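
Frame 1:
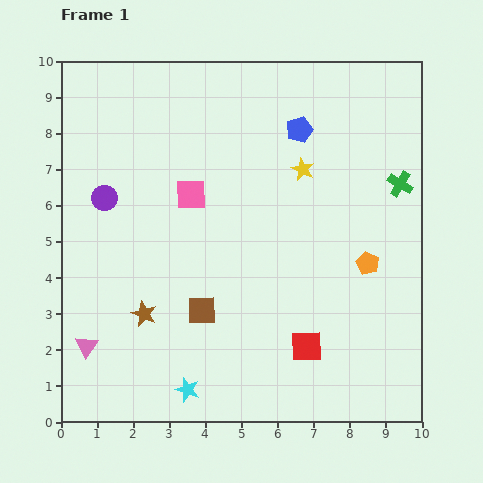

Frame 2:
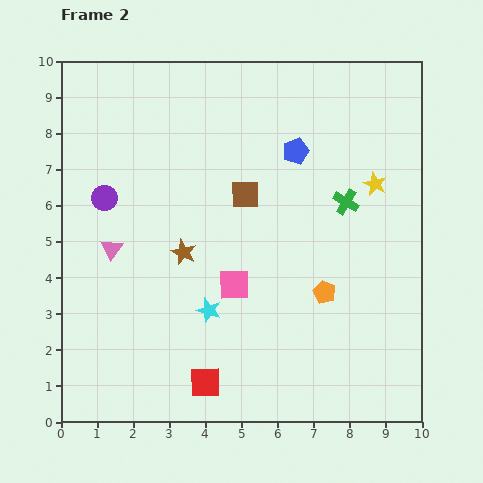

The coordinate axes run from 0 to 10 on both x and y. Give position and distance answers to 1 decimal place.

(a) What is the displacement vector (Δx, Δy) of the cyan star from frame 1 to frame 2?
(0.6, 2.2)

The cyan star was at (3.5, 0.9) in frame 1 and (4.1, 3.1) in frame 2.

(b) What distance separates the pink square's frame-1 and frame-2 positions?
2.8

The pink square moved from (3.6, 6.3) to (4.8, 3.8), a distance of √(1.2² + 2.5²) ≈ 2.8.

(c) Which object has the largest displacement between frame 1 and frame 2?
the brown square

(moved 3.4; next 3.0)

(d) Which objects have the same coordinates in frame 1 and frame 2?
the purple circle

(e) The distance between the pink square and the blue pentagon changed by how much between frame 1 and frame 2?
+0.6

Distance in frame 1: 3.5. Distance in frame 2: 4.1.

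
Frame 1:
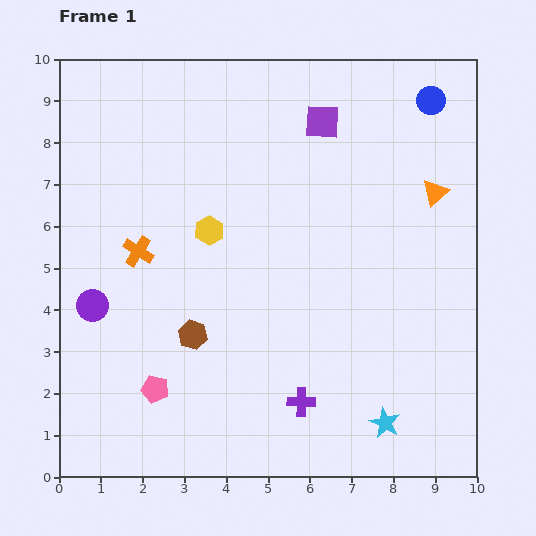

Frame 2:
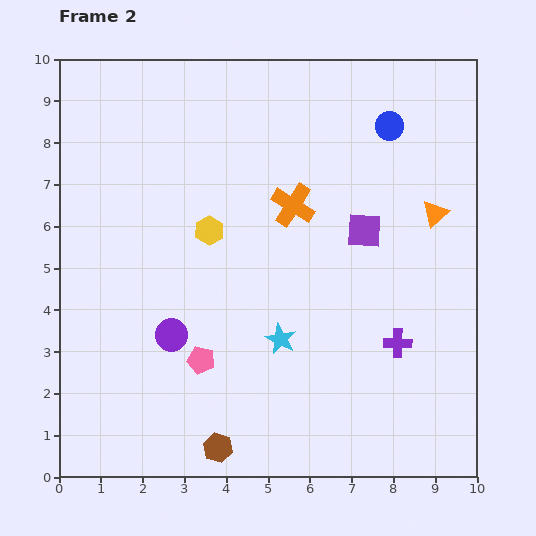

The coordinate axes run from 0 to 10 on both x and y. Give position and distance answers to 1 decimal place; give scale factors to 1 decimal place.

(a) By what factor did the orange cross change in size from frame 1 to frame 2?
1.4×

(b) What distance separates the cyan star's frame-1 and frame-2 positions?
3.2

The cyan star moved from (7.8, 1.3) to (5.3, 3.3), a distance of √(2.5² + 2.0²) ≈ 3.2.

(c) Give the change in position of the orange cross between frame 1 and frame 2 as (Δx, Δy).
(3.7, 1.1)

The orange cross was at (1.9, 5.4) in frame 1 and (5.6, 6.5) in frame 2.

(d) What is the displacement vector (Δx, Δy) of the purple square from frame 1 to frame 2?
(1.0, -2.6)

The purple square was at (6.3, 8.5) in frame 1 and (7.3, 5.9) in frame 2.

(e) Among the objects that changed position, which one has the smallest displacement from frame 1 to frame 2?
the orange triangle

(moved 0.5)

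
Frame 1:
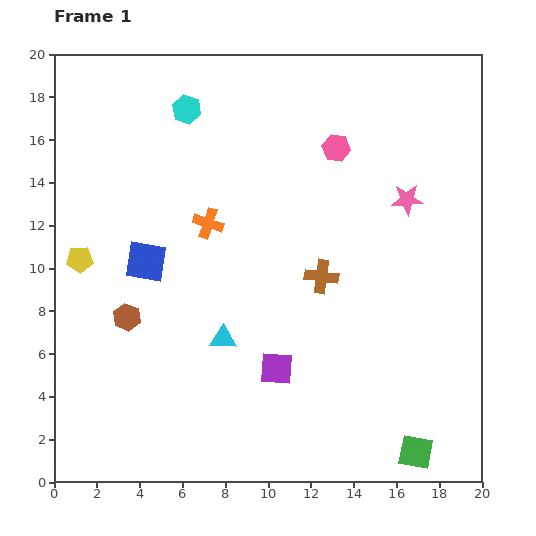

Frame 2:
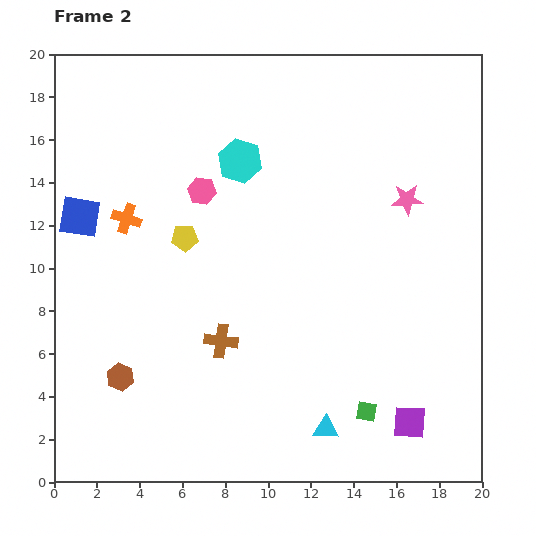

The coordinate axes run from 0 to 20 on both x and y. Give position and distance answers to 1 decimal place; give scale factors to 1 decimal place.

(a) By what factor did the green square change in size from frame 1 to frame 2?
0.6×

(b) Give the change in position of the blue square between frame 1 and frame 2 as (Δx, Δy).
(-3.1, 2.1)

The blue square was at (4.3, 10.3) in frame 1 and (1.2, 12.4) in frame 2.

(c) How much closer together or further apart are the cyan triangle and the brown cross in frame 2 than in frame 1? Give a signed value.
+1.0

Distance in frame 1: 5.4. Distance in frame 2: 6.4.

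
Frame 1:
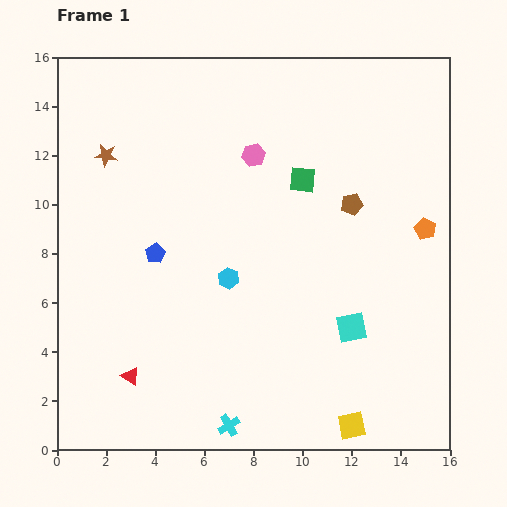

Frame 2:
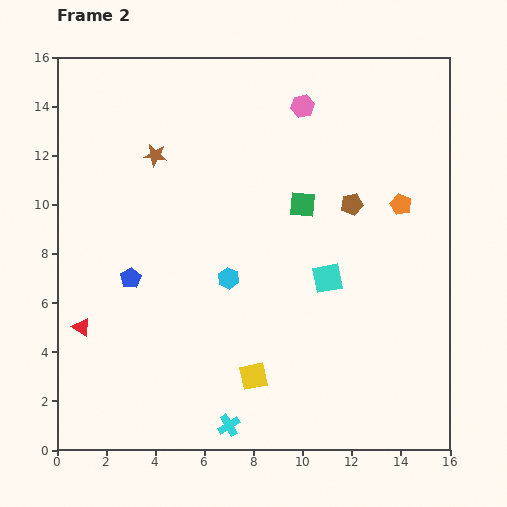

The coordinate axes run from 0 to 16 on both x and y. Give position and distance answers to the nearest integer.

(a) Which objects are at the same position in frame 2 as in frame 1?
the cyan cross, the brown pentagon, the cyan hexagon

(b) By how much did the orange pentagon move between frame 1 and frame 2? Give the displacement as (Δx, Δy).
(-1, 1)

The orange pentagon was at (15, 9) in frame 1 and (14, 10) in frame 2.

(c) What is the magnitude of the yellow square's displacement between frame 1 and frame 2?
4

The yellow square moved from (12, 1) to (8, 3), a distance of √(4² + 2²) ≈ 4.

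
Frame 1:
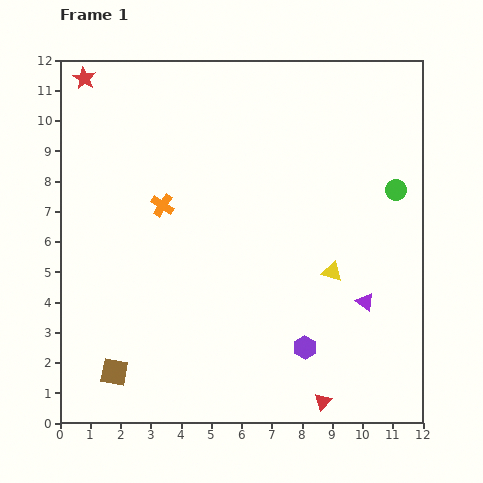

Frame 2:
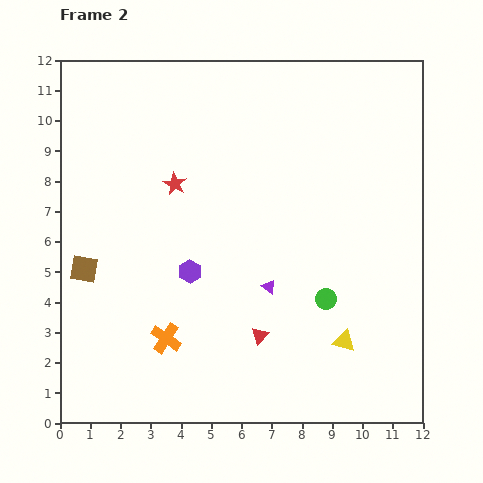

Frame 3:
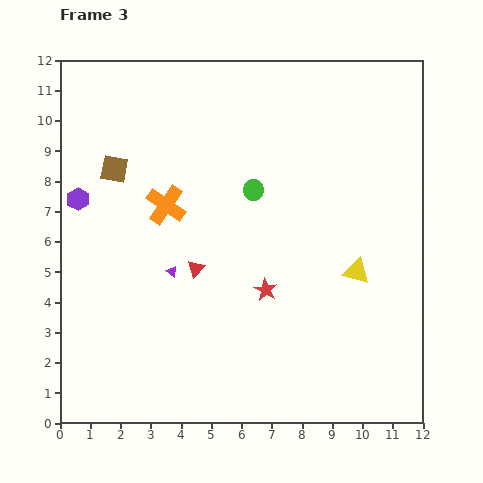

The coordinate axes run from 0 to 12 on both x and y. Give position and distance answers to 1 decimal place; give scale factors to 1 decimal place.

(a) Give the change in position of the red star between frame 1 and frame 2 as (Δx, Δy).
(3.0, -3.5)

The red star was at (0.8, 11.4) in frame 1 and (3.8, 7.9) in frame 2.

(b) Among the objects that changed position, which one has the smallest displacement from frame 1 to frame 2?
the yellow triangle

(moved 2.3)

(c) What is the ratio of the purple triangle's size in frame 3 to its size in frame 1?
0.6×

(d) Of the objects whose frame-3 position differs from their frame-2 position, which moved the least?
the yellow triangle

(moved 2.3)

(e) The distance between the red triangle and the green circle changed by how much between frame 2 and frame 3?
+0.7

Distance in frame 2: 2.5. Distance in frame 3: 3.2.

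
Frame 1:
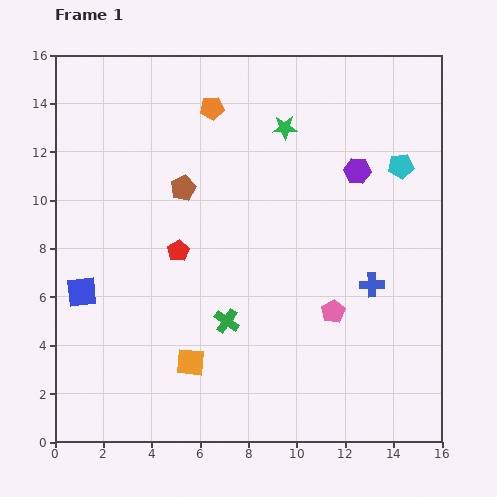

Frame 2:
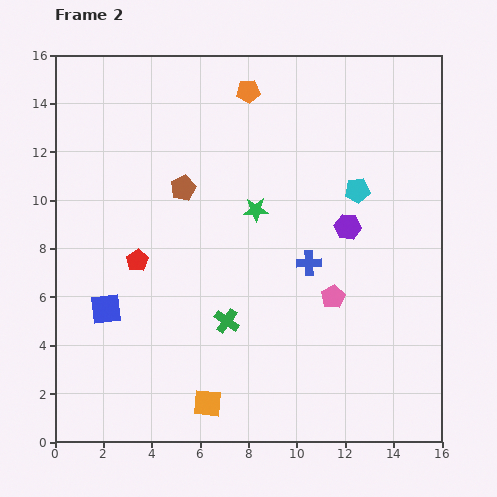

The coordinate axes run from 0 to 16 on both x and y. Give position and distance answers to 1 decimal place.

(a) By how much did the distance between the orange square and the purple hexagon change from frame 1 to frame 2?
-1.2

Distance in frame 1: 10.5. Distance in frame 2: 9.3.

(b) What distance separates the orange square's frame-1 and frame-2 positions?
1.8

The orange square moved from (5.6, 3.3) to (6.3, 1.6), a distance of √(0.7² + 1.7²) ≈ 1.8.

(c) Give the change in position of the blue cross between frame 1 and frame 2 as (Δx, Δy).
(-2.6, 0.9)

The blue cross was at (13.1, 6.5) in frame 1 and (10.5, 7.4) in frame 2.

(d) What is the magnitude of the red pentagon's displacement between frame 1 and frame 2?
1.7

The red pentagon moved from (5.1, 7.9) to (3.4, 7.5), a distance of √(1.7² + 0.4²) ≈ 1.7.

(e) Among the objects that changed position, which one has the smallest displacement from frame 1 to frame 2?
the pink pentagon

(moved 0.6)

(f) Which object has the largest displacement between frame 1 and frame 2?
the green star

(moved 3.6; next 2.8)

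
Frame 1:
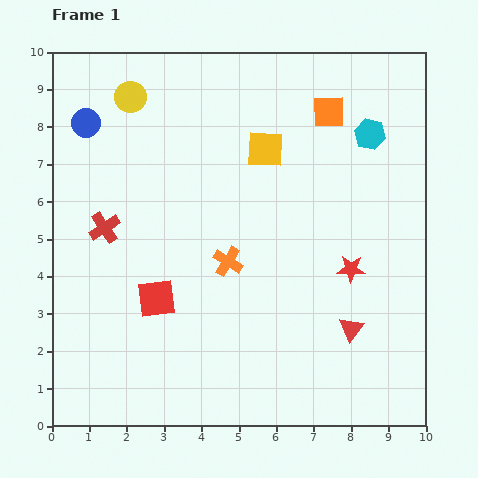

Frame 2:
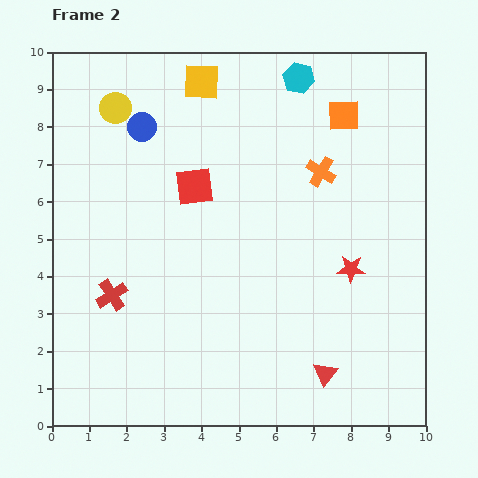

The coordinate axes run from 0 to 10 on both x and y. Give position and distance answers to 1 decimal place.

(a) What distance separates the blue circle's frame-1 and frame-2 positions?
1.5

The blue circle moved from (0.9, 8.1) to (2.4, 8.0), a distance of √(1.5² + 0.1²) ≈ 1.5.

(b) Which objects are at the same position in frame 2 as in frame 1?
the red star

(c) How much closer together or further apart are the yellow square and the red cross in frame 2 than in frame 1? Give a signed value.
+1.4

Distance in frame 1: 4.8. Distance in frame 2: 6.2.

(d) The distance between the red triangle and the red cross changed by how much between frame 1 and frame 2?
-1.0

Distance in frame 1: 7.1. Distance in frame 2: 6.1.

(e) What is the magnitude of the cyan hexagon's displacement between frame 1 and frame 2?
2.4

The cyan hexagon moved from (8.5, 7.8) to (6.6, 9.3), a distance of √(1.9² + 1.5²) ≈ 2.4.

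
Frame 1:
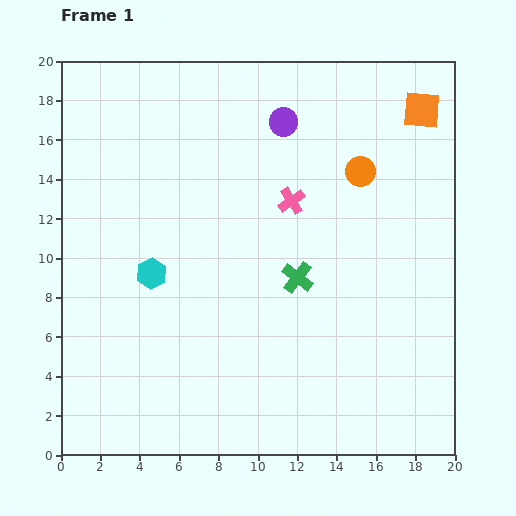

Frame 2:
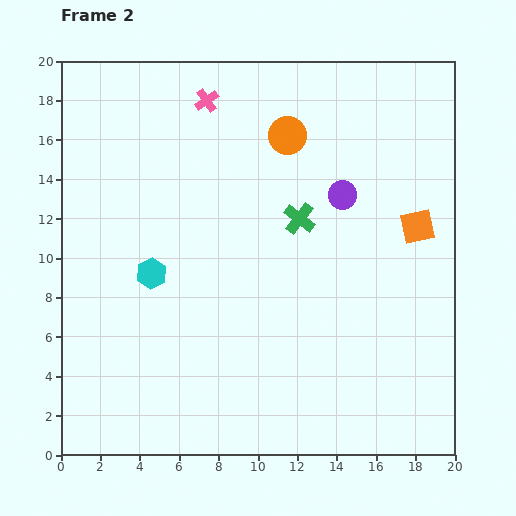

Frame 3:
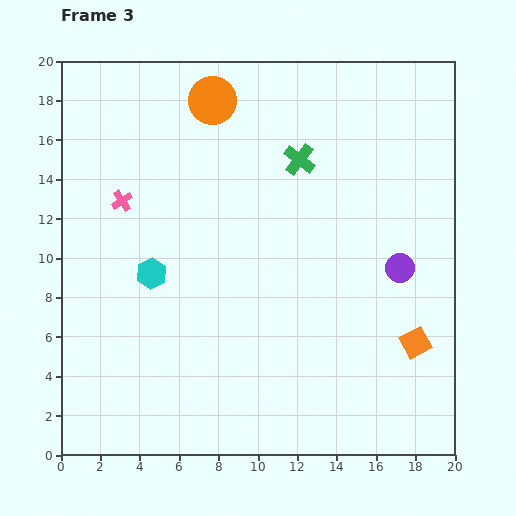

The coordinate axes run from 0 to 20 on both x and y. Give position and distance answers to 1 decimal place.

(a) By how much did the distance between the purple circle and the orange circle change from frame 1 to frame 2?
-0.5

Distance in frame 1: 4.6. Distance in frame 2: 4.1.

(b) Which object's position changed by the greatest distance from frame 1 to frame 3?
the orange square

(moved 11.8; next 9.5)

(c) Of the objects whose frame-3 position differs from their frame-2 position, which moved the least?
the green cross

(moved 3.0)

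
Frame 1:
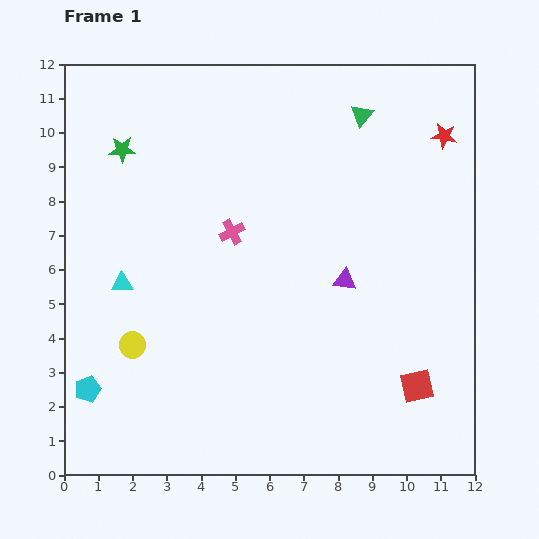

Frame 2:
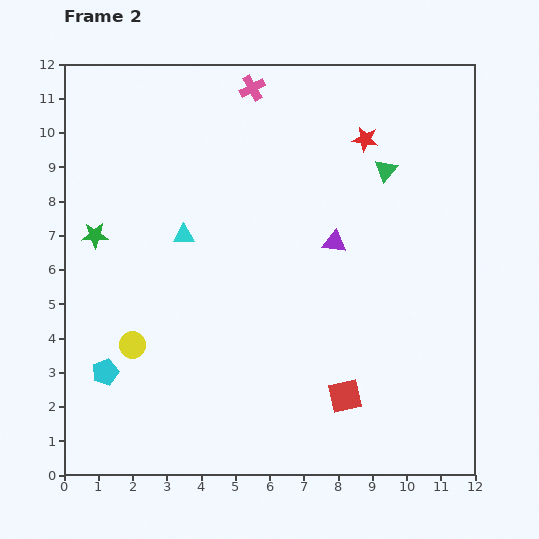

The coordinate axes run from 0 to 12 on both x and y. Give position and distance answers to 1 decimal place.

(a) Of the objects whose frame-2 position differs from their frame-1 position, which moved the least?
the cyan pentagon

(moved 0.7)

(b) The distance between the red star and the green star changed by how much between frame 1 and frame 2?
-1.0

Distance in frame 1: 9.4. Distance in frame 2: 8.4.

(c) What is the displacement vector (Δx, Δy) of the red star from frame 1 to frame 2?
(-2.3, -0.1)

The red star was at (11.1, 9.9) in frame 1 and (8.8, 9.8) in frame 2.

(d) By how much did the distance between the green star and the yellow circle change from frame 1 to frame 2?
-2.3

Distance in frame 1: 5.7. Distance in frame 2: 3.4.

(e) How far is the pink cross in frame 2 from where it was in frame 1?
4.2

The pink cross moved from (4.9, 7.1) to (5.5, 11.3), a distance of √(0.6² + 4.2²) ≈ 4.2.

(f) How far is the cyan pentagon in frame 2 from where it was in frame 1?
0.7

The cyan pentagon moved from (0.7, 2.5) to (1.2, 3.0), a distance of √(0.5² + 0.5²) ≈ 0.7.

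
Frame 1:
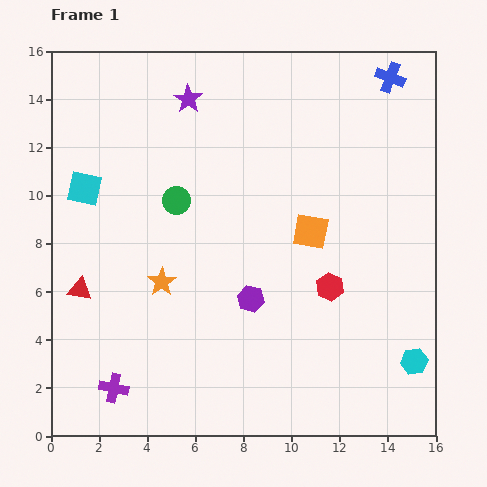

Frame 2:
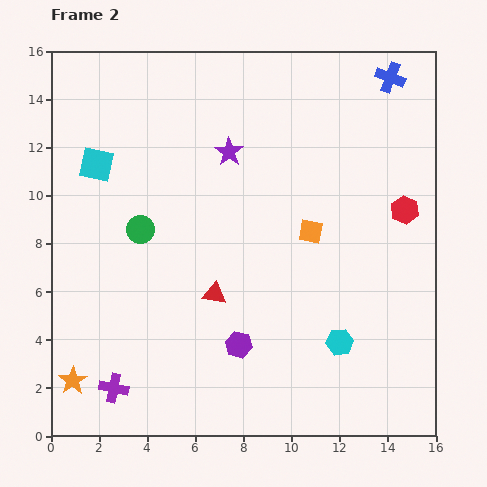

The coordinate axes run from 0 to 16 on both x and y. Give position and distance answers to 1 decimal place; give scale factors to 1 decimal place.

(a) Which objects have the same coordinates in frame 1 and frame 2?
the purple cross, the blue cross, the orange square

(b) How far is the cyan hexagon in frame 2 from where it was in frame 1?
3.2

The cyan hexagon moved from (15.1, 3.1) to (12.0, 3.9), a distance of √(3.1² + 0.8²) ≈ 3.2.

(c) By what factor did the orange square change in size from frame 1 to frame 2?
0.7×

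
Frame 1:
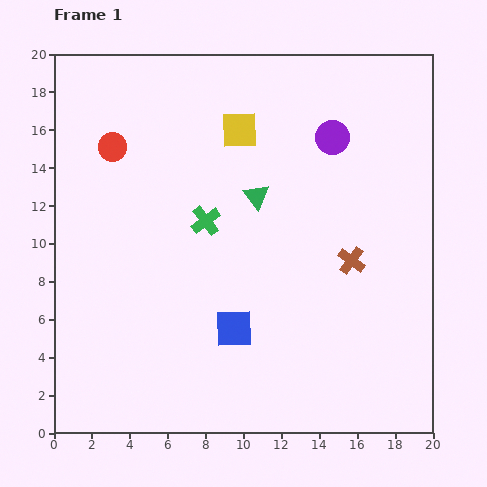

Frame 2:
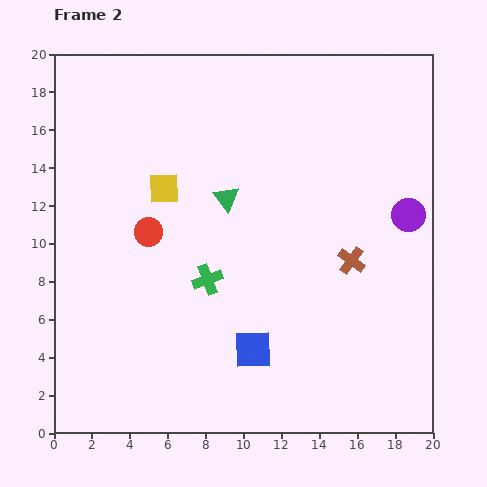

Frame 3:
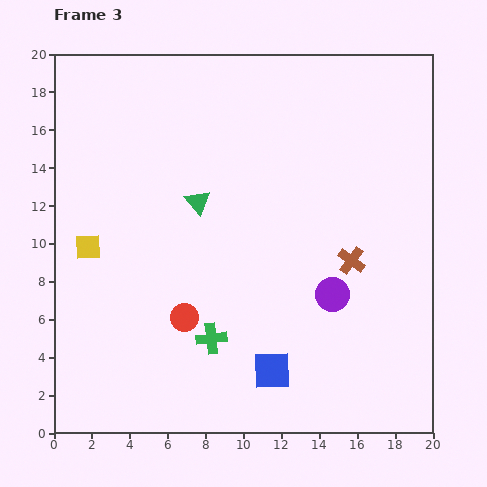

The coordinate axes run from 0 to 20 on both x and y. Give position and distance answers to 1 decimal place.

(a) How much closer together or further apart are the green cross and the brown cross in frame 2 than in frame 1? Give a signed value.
-0.3

Distance in frame 1: 8.0. Distance in frame 2: 7.7.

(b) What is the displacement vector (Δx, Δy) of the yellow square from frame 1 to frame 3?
(-8.0, -6.2)

The yellow square was at (9.8, 16.0) in frame 1 and (1.8, 9.8) in frame 3.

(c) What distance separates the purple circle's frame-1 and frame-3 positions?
8.3

The purple circle moved from (14.7, 15.6) to (14.7, 7.3), a distance of √(0.0² + 8.3²) ≈ 8.3.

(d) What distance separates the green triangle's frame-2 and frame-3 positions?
1.5

The green triangle moved from (9.1, 12.4) to (7.6, 12.2), a distance of √(1.5² + 0.2²) ≈ 1.5.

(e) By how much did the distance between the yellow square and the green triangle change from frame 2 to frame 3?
+3.0

Distance in frame 2: 3.3. Distance in frame 3: 6.3.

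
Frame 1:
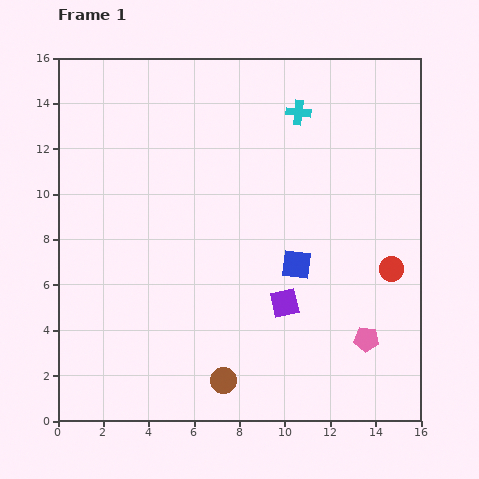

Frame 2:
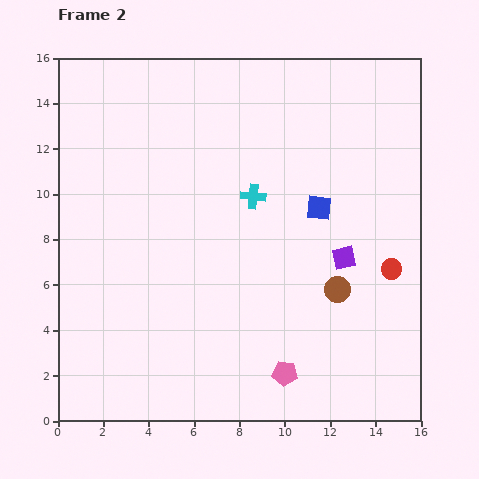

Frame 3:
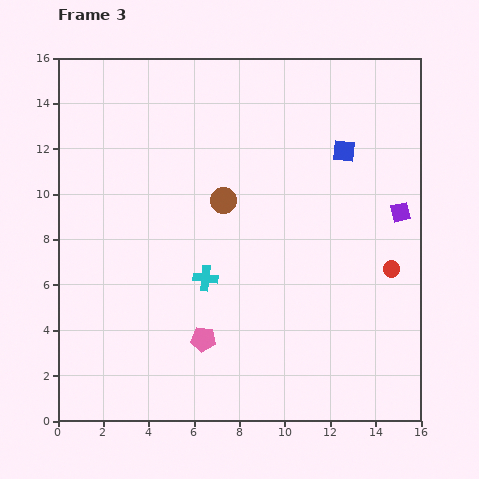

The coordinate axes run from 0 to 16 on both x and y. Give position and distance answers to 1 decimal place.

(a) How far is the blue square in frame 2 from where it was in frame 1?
2.7

The blue square moved from (10.5, 6.9) to (11.5, 9.4), a distance of √(1.0² + 2.5²) ≈ 2.7.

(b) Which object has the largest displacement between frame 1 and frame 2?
the brown circle

(moved 6.4; next 4.2)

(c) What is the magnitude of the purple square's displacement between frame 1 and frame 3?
6.5

The purple square moved from (10.0, 5.2) to (15.1, 9.2), a distance of √(5.1² + 4.0²) ≈ 6.5.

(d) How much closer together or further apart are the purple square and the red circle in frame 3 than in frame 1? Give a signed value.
-2.4

Distance in frame 1: 4.9. Distance in frame 3: 2.5.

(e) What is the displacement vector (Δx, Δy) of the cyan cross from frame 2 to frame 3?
(-2.1, -3.6)

The cyan cross was at (8.6, 9.9) in frame 2 and (6.5, 6.3) in frame 3.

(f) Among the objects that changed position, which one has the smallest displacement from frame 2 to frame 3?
the blue square

(moved 2.7)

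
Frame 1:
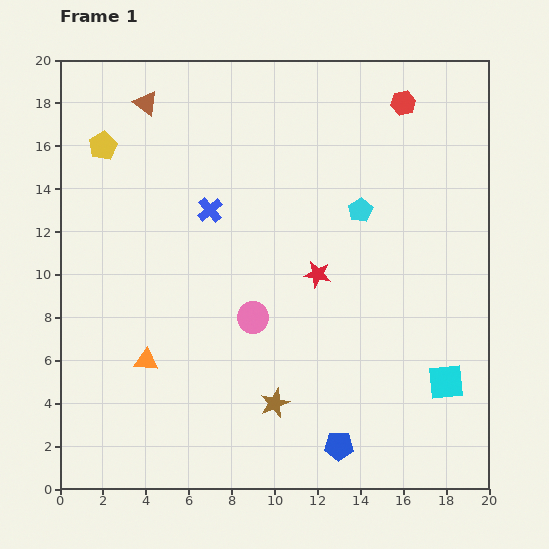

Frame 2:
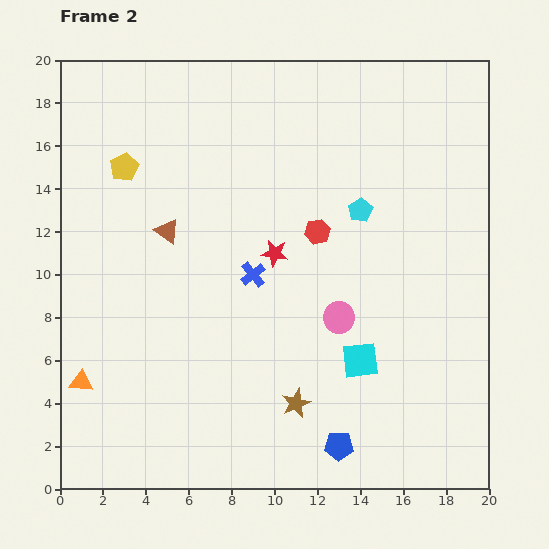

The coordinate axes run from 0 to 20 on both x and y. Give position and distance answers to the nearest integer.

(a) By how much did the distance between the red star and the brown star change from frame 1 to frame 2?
+1

Distance in frame 1: 6. Distance in frame 2: 7.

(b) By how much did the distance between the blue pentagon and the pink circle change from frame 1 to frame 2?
-1

Distance in frame 1: 7. Distance in frame 2: 6.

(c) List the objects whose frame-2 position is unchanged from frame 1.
the blue pentagon, the cyan pentagon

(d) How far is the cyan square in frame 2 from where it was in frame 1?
4

The cyan square moved from (18, 5) to (14, 6), a distance of √(4² + 1²) ≈ 4.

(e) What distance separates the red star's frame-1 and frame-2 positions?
2

The red star moved from (12, 10) to (10, 11), a distance of √(2² + 1²) ≈ 2.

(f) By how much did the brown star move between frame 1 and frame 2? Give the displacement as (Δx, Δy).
(1, 0)

The brown star was at (10, 4) in frame 1 and (11, 4) in frame 2.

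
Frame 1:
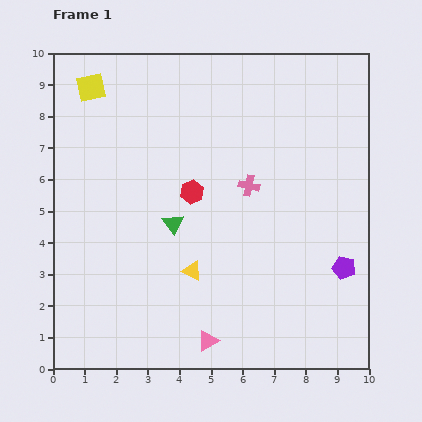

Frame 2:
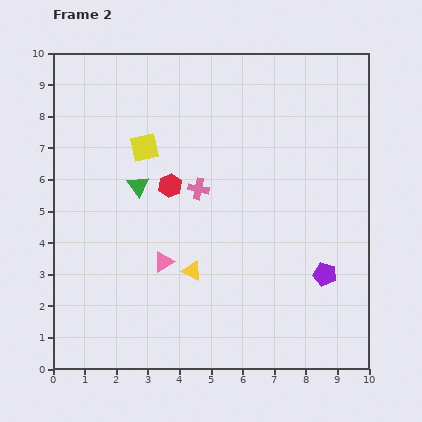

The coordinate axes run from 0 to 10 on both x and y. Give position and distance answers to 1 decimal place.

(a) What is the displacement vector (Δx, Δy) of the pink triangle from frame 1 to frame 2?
(-1.4, 2.5)

The pink triangle was at (4.9, 0.9) in frame 1 and (3.5, 3.4) in frame 2.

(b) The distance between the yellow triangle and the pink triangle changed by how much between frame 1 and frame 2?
-1.4

Distance in frame 1: 2.3. Distance in frame 2: 0.9.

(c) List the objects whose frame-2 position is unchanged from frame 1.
the yellow triangle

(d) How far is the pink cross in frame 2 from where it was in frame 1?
1.6

The pink cross moved from (6.2, 5.8) to (4.6, 5.7), a distance of √(1.6² + 0.1²) ≈ 1.6.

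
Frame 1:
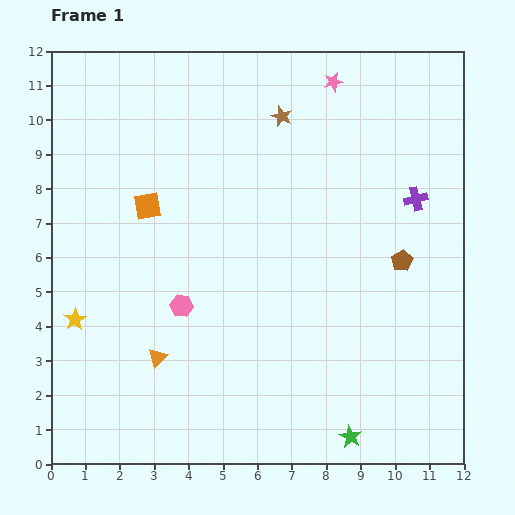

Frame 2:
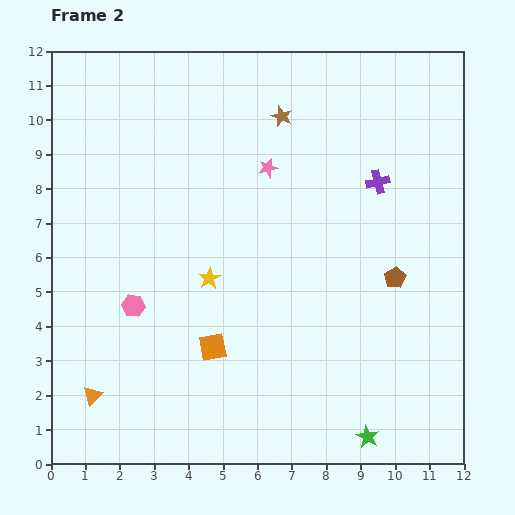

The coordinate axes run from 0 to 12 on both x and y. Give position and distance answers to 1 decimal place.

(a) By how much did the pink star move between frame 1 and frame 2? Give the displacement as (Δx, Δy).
(-1.9, -2.5)

The pink star was at (8.2, 11.1) in frame 1 and (6.3, 8.6) in frame 2.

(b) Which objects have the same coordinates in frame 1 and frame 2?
the brown star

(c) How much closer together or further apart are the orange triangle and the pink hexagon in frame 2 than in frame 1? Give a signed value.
+1.2

Distance in frame 1: 1.7. Distance in frame 2: 2.9.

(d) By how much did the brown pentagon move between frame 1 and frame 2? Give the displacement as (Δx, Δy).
(-0.2, -0.5)

The brown pentagon was at (10.2, 5.9) in frame 1 and (10.0, 5.4) in frame 2.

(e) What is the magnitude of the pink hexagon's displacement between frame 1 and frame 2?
1.4

The pink hexagon moved from (3.8, 4.6) to (2.4, 4.6), a distance of √(1.4² + 0.0²) ≈ 1.4.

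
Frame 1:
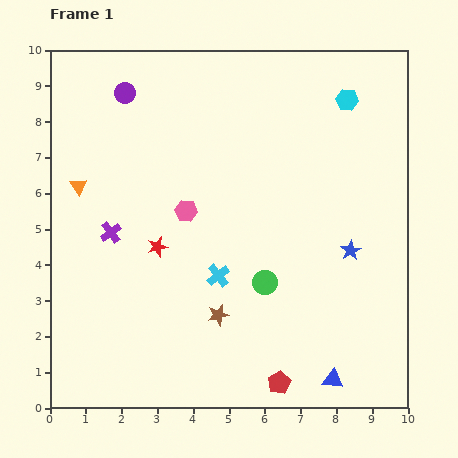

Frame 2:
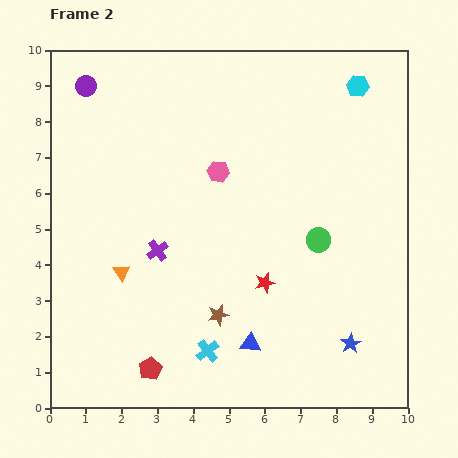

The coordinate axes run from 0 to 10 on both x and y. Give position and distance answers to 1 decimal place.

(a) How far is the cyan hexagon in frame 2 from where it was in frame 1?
0.5

The cyan hexagon moved from (8.3, 8.6) to (8.6, 9.0), a distance of √(0.3² + 0.4²) ≈ 0.5.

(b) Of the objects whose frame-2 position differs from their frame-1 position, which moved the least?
the cyan hexagon

(moved 0.5)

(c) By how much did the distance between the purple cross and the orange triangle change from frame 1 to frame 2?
-0.4

Distance in frame 1: 1.6. Distance in frame 2: 1.2.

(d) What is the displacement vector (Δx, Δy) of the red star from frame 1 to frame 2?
(3.0, -1.0)

The red star was at (3.0, 4.5) in frame 1 and (6.0, 3.5) in frame 2.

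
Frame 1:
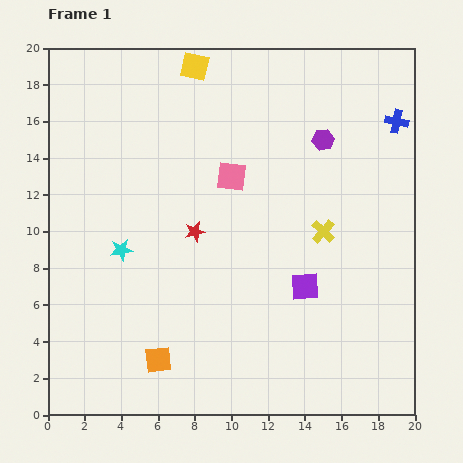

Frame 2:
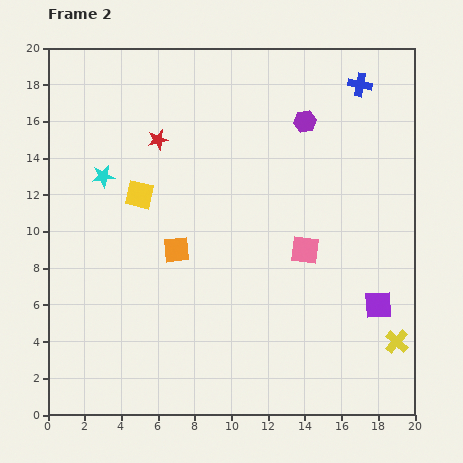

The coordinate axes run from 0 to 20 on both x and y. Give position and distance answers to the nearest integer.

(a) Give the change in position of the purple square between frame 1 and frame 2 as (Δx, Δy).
(4, -1)

The purple square was at (14, 7) in frame 1 and (18, 6) in frame 2.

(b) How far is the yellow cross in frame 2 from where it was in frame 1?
7

The yellow cross moved from (15, 10) to (19, 4), a distance of √(4² + 6²) ≈ 7.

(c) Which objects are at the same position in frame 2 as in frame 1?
none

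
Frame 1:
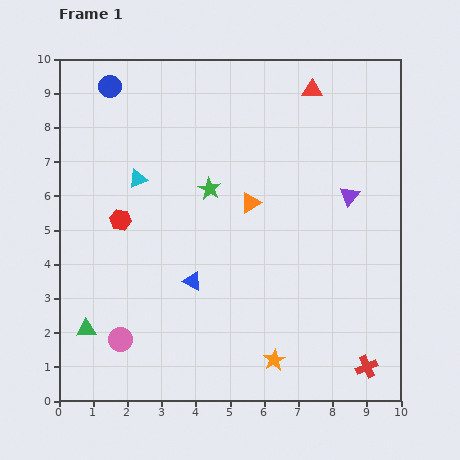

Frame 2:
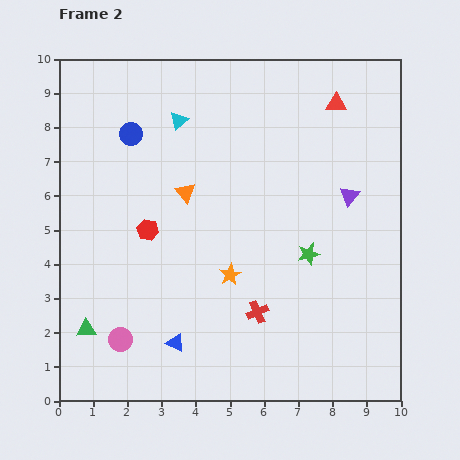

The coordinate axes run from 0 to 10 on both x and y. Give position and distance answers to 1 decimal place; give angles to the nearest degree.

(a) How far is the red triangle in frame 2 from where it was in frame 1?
0.8

The red triangle moved from (7.4, 9.1) to (8.1, 8.7), a distance of √(0.7² + 0.4²) ≈ 0.8.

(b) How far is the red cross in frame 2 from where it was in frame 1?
3.6

The red cross moved from (9.0, 1.0) to (5.8, 2.6), a distance of √(3.2² + 1.6²) ≈ 3.6.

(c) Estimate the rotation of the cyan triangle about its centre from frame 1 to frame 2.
18° counter-clockwise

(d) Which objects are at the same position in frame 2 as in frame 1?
the green triangle, the pink circle, the purple triangle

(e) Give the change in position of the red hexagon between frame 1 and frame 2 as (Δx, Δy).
(0.8, -0.3)

The red hexagon was at (1.8, 5.3) in frame 1 and (2.6, 5.0) in frame 2.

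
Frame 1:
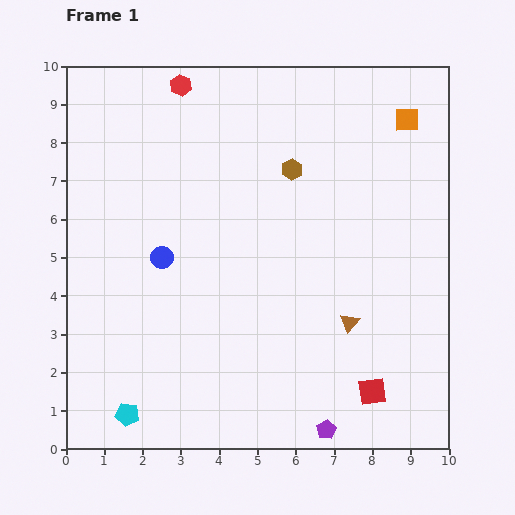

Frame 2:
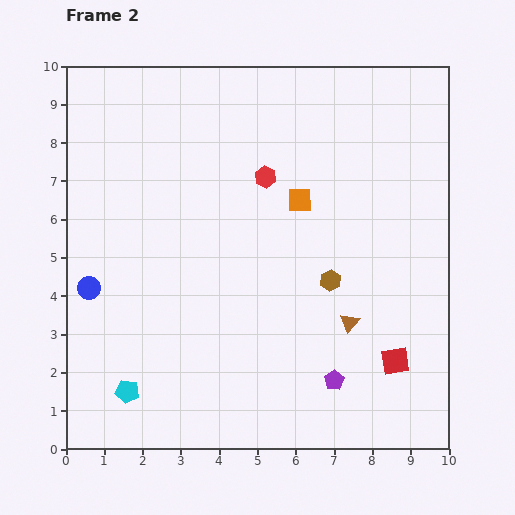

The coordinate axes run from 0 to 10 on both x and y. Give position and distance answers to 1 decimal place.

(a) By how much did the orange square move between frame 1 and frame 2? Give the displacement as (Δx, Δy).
(-2.8, -2.1)

The orange square was at (8.9, 8.6) in frame 1 and (6.1, 6.5) in frame 2.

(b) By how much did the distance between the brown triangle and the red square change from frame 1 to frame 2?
-0.3

Distance in frame 1: 1.9. Distance in frame 2: 1.6.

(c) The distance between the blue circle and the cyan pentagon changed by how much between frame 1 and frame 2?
-1.3

Distance in frame 1: 4.2. Distance in frame 2: 2.9.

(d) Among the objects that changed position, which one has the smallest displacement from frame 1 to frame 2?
the cyan pentagon

(moved 0.6)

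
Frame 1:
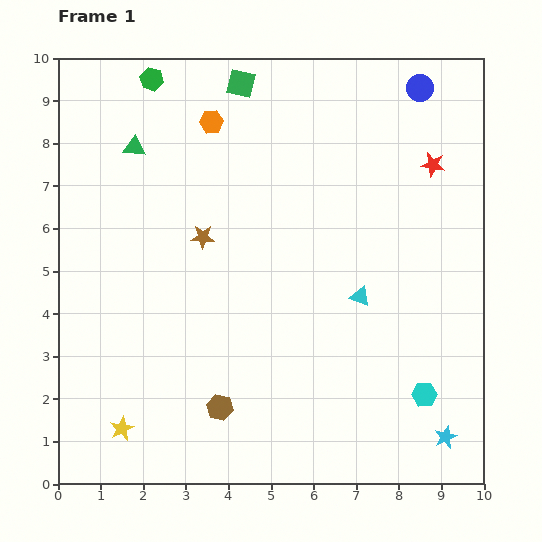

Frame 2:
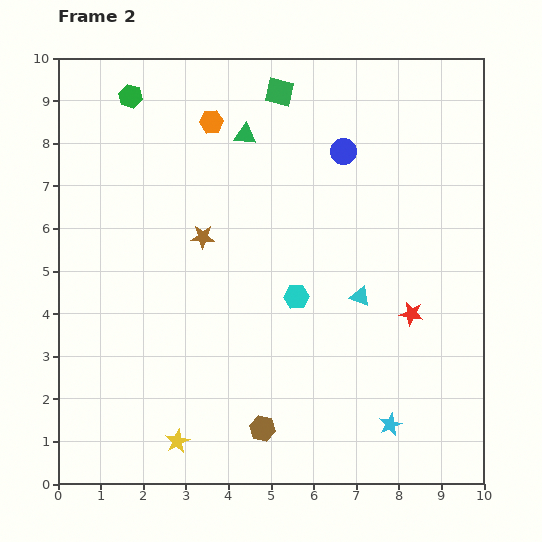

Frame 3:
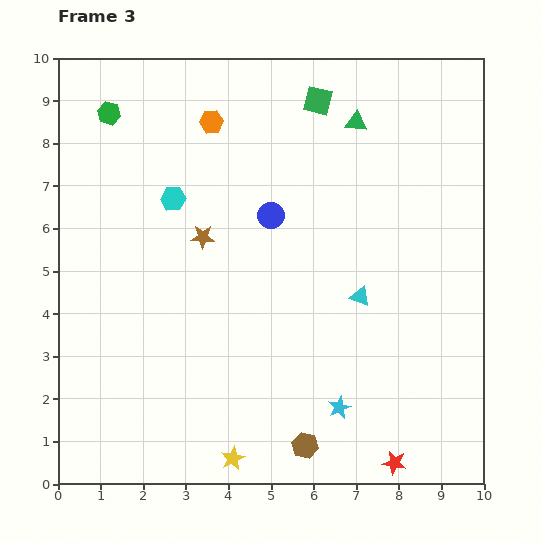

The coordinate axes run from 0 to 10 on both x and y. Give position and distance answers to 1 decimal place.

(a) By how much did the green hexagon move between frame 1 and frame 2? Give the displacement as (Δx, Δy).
(-0.5, -0.4)

The green hexagon was at (2.2, 9.5) in frame 1 and (1.7, 9.1) in frame 2.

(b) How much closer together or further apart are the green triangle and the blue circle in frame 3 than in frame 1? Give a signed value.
-3.8

Distance in frame 1: 6.8. Distance in frame 3: 3.0.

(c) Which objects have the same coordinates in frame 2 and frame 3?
the brown star, the cyan triangle, the orange hexagon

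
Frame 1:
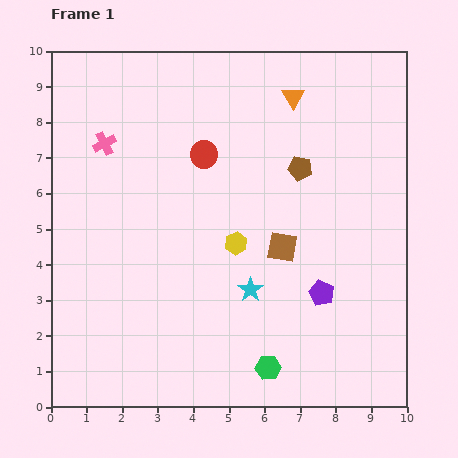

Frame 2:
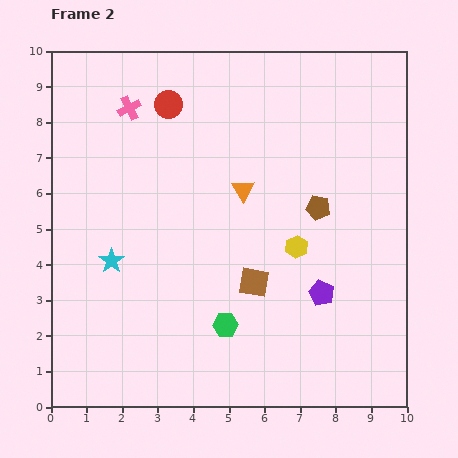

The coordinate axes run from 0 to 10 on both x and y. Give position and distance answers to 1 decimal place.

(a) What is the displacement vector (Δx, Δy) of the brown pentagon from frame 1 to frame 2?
(0.5, -1.1)

The brown pentagon was at (7.0, 6.7) in frame 1 and (7.5, 5.6) in frame 2.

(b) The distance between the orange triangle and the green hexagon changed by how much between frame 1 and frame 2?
-3.8

Distance in frame 1: 7.6. Distance in frame 2: 3.8.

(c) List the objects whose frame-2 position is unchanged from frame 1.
the purple pentagon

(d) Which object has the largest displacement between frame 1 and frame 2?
the cyan star

(moved 4.0; next 3.0)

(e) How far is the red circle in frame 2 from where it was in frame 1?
1.7

The red circle moved from (4.3, 7.1) to (3.3, 8.5), a distance of √(1.0² + 1.4²) ≈ 1.7.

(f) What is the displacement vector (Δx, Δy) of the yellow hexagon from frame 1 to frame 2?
(1.7, -0.1)

The yellow hexagon was at (5.2, 4.6) in frame 1 and (6.9, 4.5) in frame 2.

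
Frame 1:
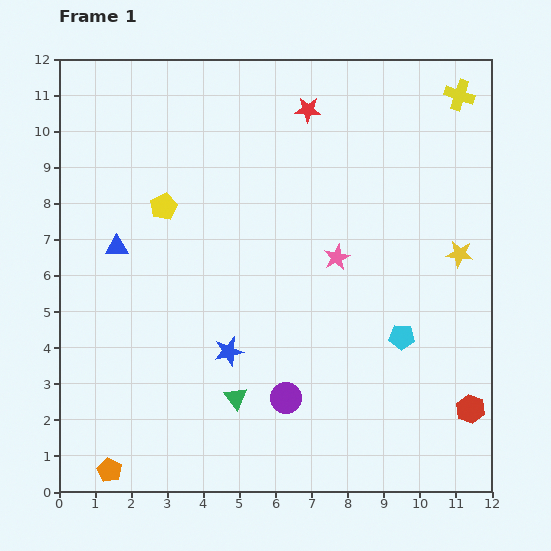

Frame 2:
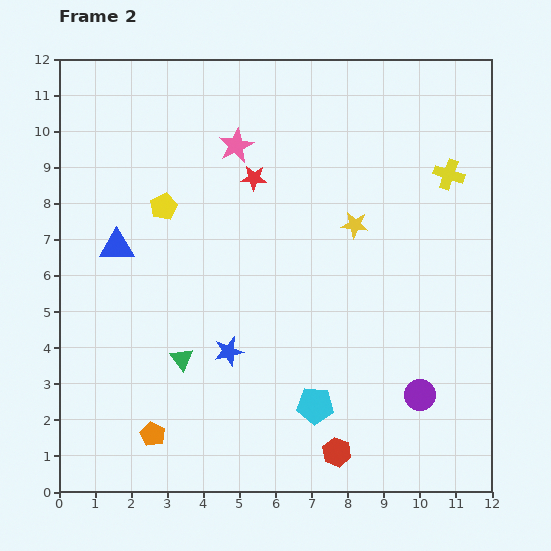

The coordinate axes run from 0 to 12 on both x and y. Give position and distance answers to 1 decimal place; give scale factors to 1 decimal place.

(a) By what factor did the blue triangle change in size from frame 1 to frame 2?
1.5×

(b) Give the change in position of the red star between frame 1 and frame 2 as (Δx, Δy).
(-1.5, -1.9)

The red star was at (6.9, 10.6) in frame 1 and (5.4, 8.7) in frame 2.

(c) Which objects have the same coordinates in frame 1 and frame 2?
the blue star, the yellow pentagon, the blue triangle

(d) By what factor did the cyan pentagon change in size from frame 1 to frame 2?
1.5×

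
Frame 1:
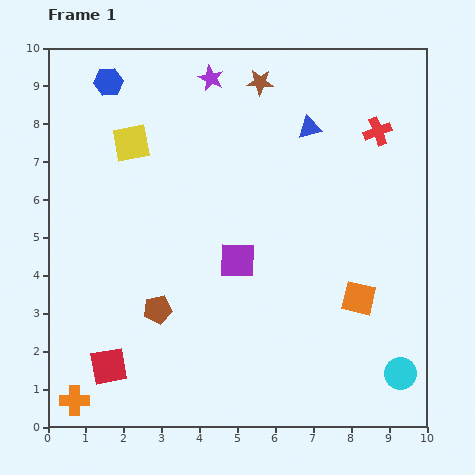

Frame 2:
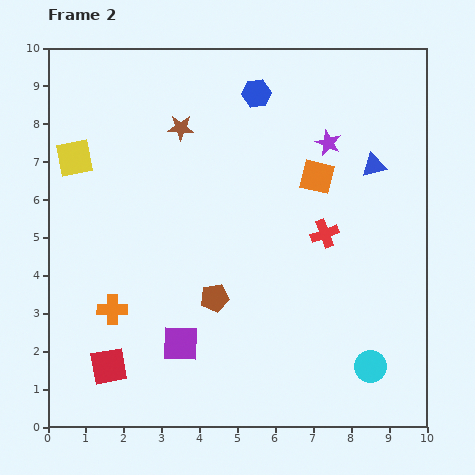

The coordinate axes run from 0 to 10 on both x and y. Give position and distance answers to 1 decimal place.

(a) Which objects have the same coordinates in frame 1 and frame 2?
the red square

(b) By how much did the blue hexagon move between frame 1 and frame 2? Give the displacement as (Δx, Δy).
(3.9, -0.3)

The blue hexagon was at (1.6, 9.1) in frame 1 and (5.5, 8.8) in frame 2.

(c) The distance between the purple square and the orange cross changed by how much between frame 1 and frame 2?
-3.7

Distance in frame 1: 5.7. Distance in frame 2: 2.0.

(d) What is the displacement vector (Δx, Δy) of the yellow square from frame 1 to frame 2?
(-1.5, -0.4)

The yellow square was at (2.2, 7.5) in frame 1 and (0.7, 7.1) in frame 2.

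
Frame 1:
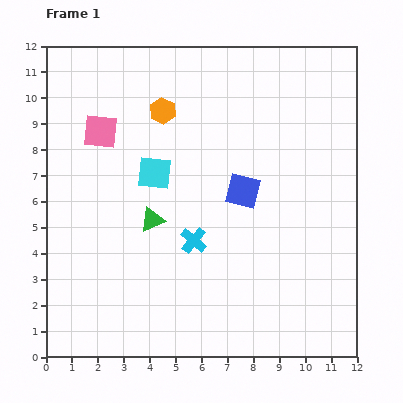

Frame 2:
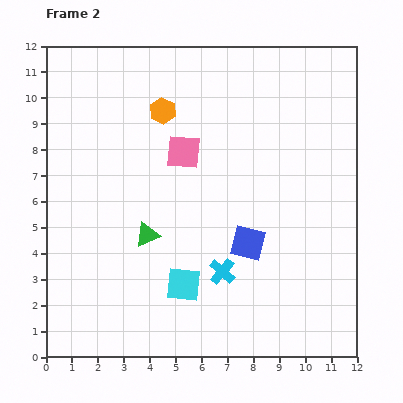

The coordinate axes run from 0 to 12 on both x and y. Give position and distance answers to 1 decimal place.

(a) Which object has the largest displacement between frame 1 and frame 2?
the cyan square

(moved 4.4; next 3.3)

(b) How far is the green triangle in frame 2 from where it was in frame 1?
0.6

The green triangle moved from (4.1, 5.3) to (3.9, 4.7), a distance of √(0.2² + 0.6²) ≈ 0.6.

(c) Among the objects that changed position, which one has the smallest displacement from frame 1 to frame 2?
the green triangle

(moved 0.6)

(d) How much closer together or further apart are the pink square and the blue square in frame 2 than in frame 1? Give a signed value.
-1.7

Distance in frame 1: 6.0. Distance in frame 2: 4.3.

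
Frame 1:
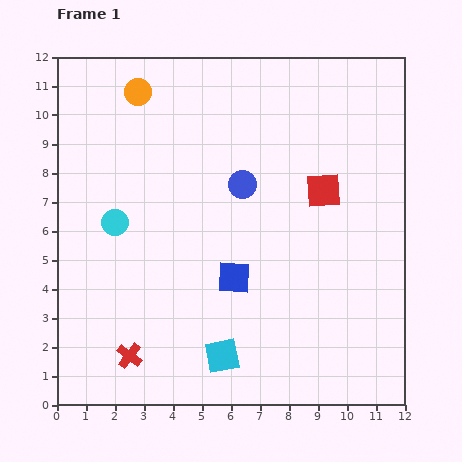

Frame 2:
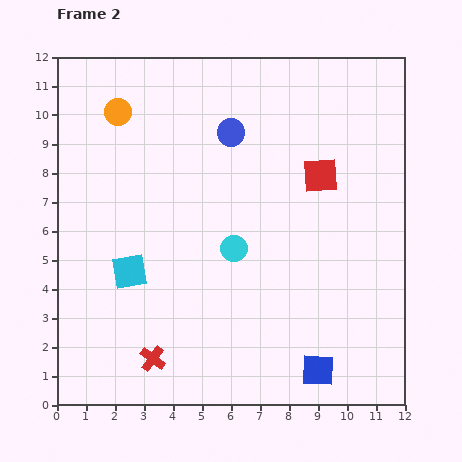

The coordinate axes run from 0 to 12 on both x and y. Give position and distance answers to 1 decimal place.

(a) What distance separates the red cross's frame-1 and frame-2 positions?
0.8

The red cross moved from (2.5, 1.7) to (3.3, 1.6), a distance of √(0.8² + 0.1²) ≈ 0.8.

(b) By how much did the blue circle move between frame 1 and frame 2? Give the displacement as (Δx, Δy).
(-0.4, 1.8)

The blue circle was at (6.4, 7.6) in frame 1 and (6.0, 9.4) in frame 2.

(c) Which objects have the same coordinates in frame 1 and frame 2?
none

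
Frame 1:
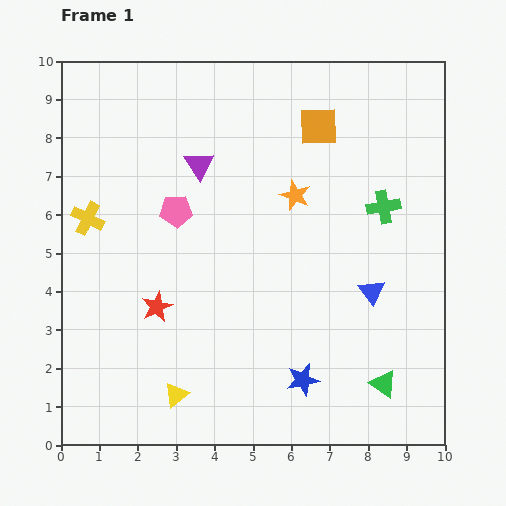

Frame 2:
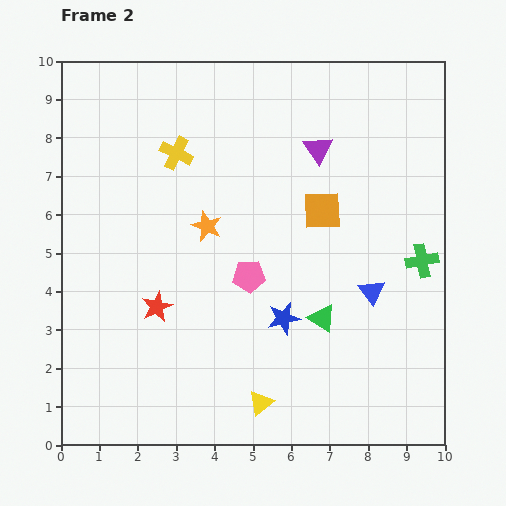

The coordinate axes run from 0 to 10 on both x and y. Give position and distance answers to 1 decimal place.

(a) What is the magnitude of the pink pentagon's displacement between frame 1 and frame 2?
2.5

The pink pentagon moved from (3.0, 6.1) to (4.9, 4.4), a distance of √(1.9² + 1.7²) ≈ 2.5.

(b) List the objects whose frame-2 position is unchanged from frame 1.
the red star, the blue triangle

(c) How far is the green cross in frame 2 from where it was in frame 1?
1.7

The green cross moved from (8.4, 6.2) to (9.4, 4.8), a distance of √(1.0² + 1.4²) ≈ 1.7.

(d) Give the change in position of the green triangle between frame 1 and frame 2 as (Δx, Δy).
(-1.6, 1.7)

The green triangle was at (8.4, 1.6) in frame 1 and (6.8, 3.3) in frame 2.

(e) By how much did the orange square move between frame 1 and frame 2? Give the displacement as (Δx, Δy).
(0.1, -2.2)

The orange square was at (6.7, 8.3) in frame 1 and (6.8, 6.1) in frame 2.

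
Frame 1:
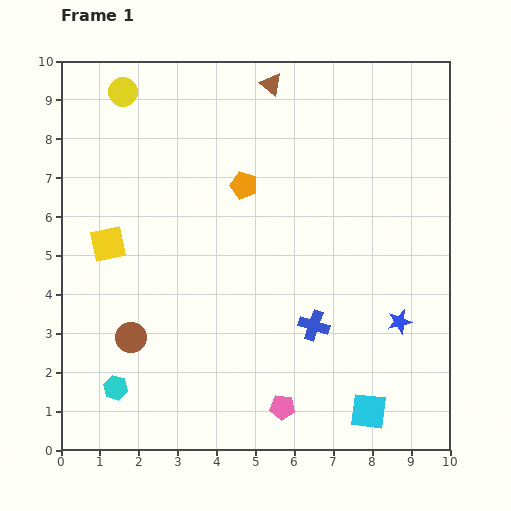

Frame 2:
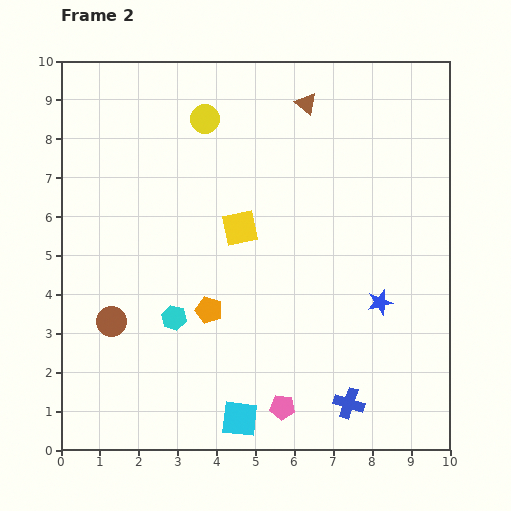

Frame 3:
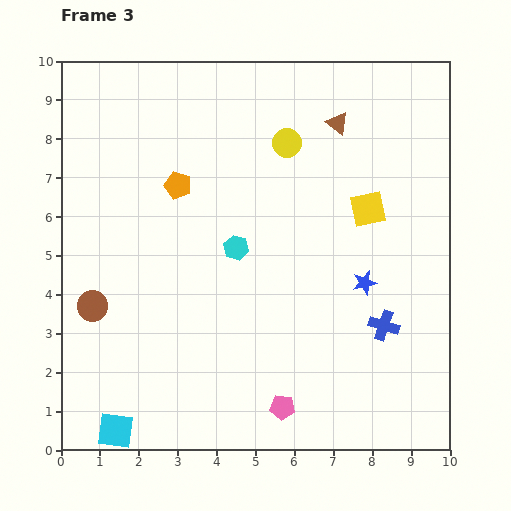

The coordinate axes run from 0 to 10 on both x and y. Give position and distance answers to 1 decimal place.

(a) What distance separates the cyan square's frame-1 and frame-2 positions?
3.3

The cyan square moved from (7.9, 1.0) to (4.6, 0.8), a distance of √(3.3² + 0.2²) ≈ 3.3.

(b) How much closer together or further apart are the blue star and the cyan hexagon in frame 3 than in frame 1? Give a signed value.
-4.1

Distance in frame 1: 7.5. Distance in frame 3: 3.4.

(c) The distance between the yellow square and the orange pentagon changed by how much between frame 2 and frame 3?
+2.7

Distance in frame 2: 2.2. Distance in frame 3: 4.9.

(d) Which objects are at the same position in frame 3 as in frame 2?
the pink pentagon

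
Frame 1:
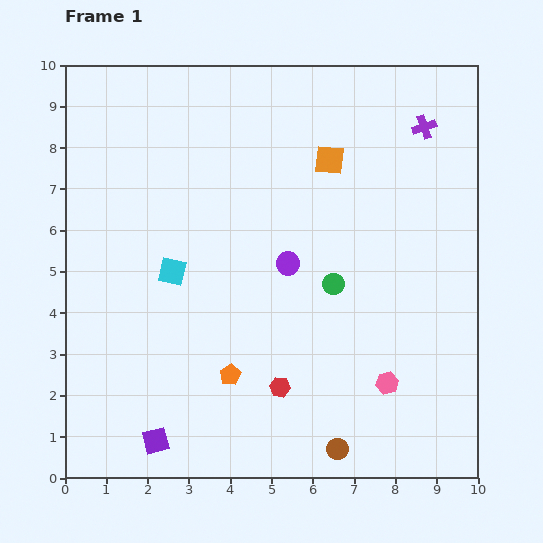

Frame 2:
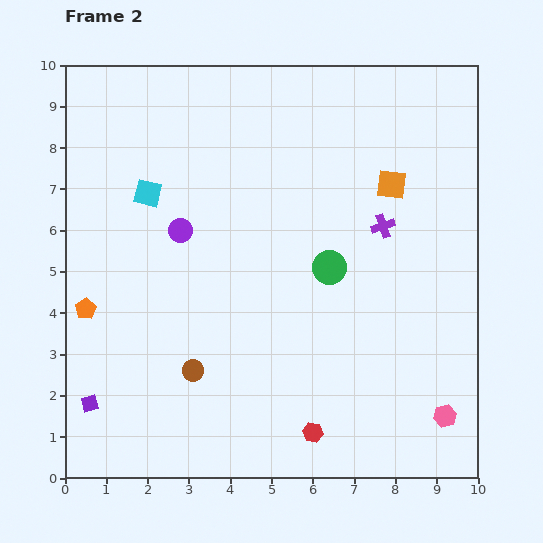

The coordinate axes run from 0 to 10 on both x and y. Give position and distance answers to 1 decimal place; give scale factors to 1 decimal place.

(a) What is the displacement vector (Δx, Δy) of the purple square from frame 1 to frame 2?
(-1.6, 0.9)

The purple square was at (2.2, 0.9) in frame 1 and (0.6, 1.8) in frame 2.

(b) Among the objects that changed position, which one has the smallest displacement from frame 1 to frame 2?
the green circle

(moved 0.4)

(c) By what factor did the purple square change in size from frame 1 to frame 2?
0.6×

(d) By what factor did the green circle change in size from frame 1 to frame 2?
1.6×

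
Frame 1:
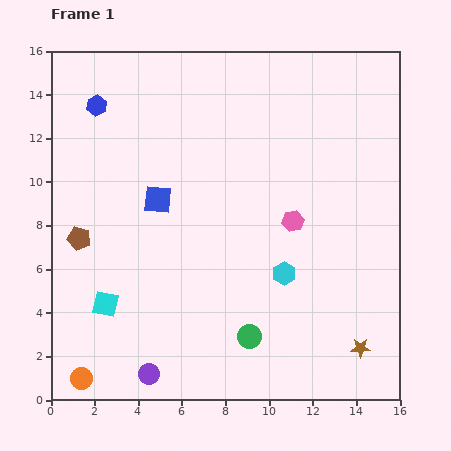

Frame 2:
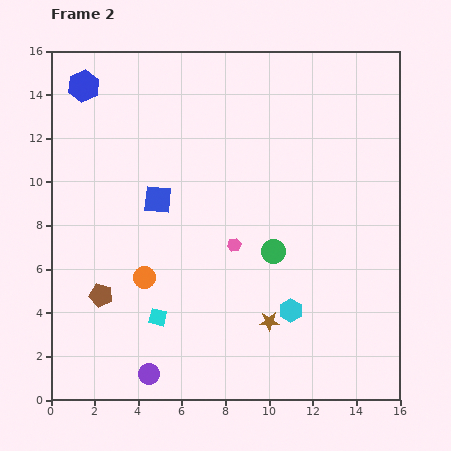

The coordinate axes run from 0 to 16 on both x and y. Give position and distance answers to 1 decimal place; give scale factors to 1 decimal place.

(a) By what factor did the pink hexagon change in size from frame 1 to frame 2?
0.6×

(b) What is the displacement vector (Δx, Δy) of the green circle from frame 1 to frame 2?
(1.1, 3.9)

The green circle was at (9.1, 2.9) in frame 1 and (10.2, 6.8) in frame 2.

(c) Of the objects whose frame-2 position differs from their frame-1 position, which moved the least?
the blue hexagon

(moved 1.1)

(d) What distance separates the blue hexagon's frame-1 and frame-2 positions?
1.1

The blue hexagon moved from (2.1, 13.5) to (1.5, 14.4), a distance of √(0.6² + 0.9²) ≈ 1.1.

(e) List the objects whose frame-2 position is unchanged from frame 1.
the purple circle, the blue square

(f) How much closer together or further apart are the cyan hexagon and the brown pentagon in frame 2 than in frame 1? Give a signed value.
-0.8

Distance in frame 1: 9.5. Distance in frame 2: 8.7.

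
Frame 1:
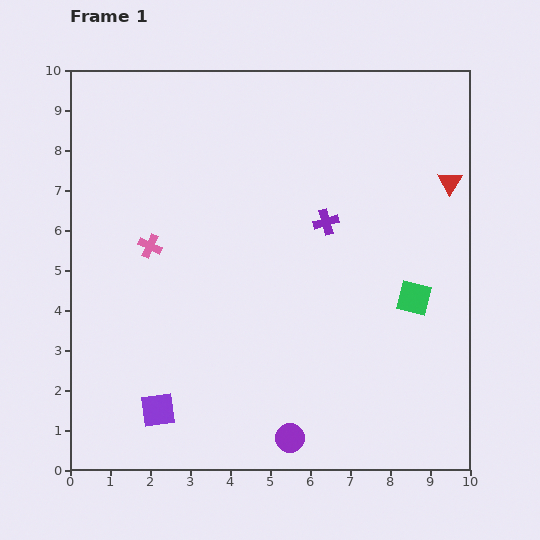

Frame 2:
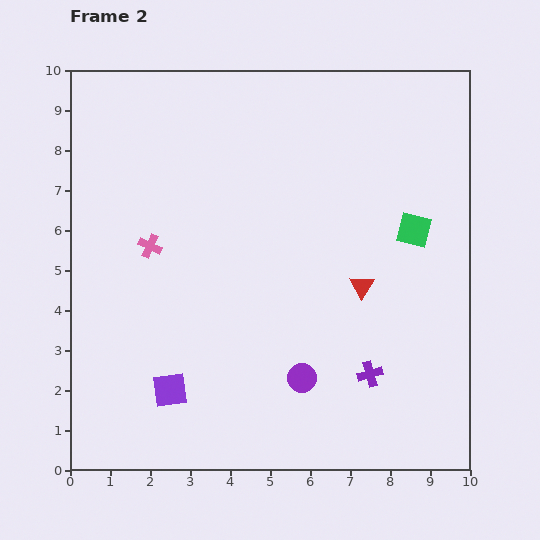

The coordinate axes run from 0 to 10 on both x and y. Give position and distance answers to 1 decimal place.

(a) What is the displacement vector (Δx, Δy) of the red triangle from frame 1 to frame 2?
(-2.2, -2.6)

The red triangle was at (9.5, 7.2) in frame 1 and (7.3, 4.6) in frame 2.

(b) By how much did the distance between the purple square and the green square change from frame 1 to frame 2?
+0.3

Distance in frame 1: 7.0. Distance in frame 2: 7.3.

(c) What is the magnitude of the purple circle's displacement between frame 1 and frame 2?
1.5

The purple circle moved from (5.5, 0.8) to (5.8, 2.3), a distance of √(0.3² + 1.5²) ≈ 1.5.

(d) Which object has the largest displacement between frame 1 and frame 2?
the purple cross

(moved 4.0; next 3.4)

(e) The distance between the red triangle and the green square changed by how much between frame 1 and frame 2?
-1.1

Distance in frame 1: 3.0. Distance in frame 2: 1.9.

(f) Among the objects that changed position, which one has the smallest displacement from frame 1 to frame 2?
the purple square

(moved 0.6)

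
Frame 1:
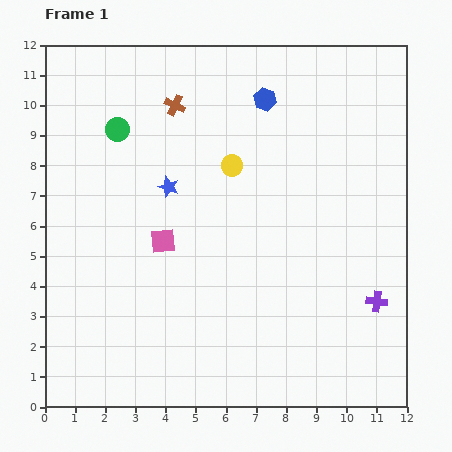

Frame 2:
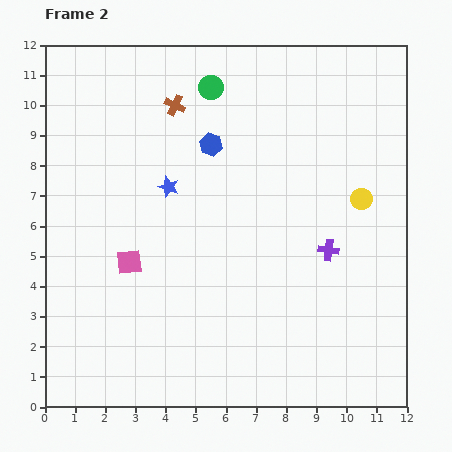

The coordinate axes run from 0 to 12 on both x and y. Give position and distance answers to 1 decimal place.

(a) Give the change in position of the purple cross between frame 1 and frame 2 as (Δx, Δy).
(-1.6, 1.7)

The purple cross was at (11.0, 3.5) in frame 1 and (9.4, 5.2) in frame 2.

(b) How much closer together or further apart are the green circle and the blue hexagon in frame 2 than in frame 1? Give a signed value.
-3.1

Distance in frame 1: 5.0. Distance in frame 2: 1.9.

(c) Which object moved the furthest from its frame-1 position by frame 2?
the yellow circle

(moved 4.4; next 3.4)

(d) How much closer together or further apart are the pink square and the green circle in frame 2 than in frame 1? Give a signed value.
+2.4

Distance in frame 1: 4.0. Distance in frame 2: 6.4.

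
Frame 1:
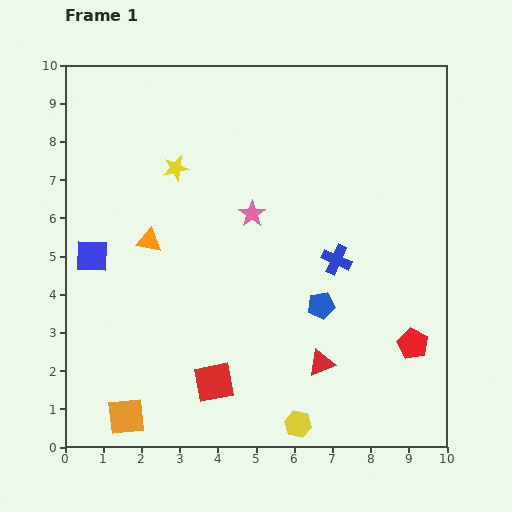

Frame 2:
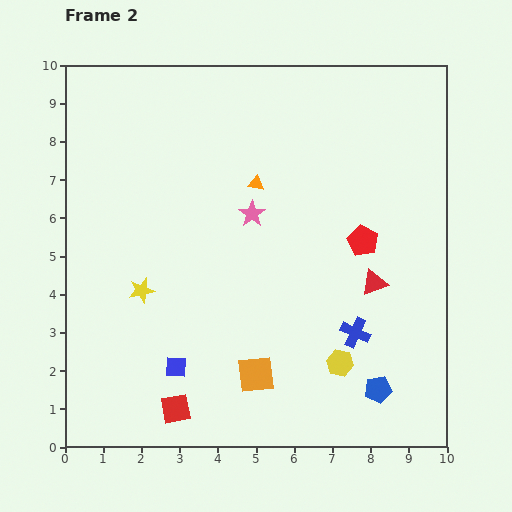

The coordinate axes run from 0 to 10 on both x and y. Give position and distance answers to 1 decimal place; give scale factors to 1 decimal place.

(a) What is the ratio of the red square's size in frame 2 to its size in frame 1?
0.8×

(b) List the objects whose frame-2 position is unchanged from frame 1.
the pink star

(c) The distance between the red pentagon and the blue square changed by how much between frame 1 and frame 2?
-2.8

Distance in frame 1: 8.7. Distance in frame 2: 5.9.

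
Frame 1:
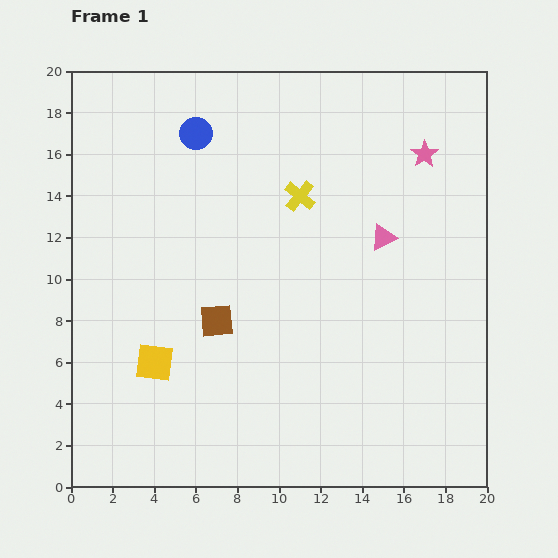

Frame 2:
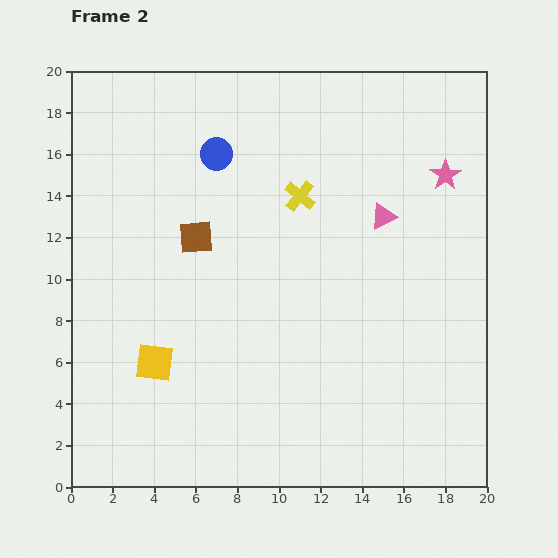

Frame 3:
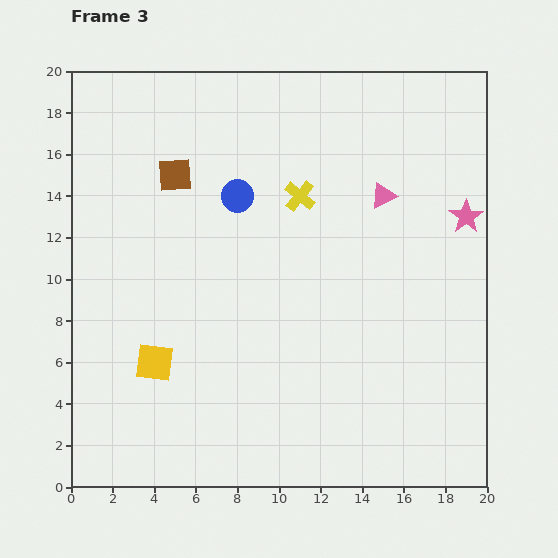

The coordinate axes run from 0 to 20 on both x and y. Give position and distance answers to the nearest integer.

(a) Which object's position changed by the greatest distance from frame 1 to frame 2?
the brown square

(moved 4; next 1)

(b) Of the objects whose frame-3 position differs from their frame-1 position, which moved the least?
the pink triangle

(moved 2)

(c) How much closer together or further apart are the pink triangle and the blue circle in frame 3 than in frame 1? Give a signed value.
-3

Distance in frame 1: 10. Distance in frame 3: 7.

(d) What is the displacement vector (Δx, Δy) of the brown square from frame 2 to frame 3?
(-1, 3)

The brown square was at (6, 12) in frame 2 and (5, 15) in frame 3.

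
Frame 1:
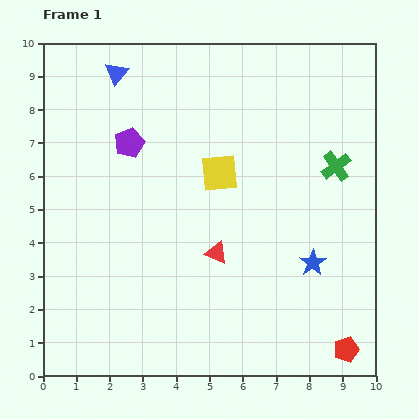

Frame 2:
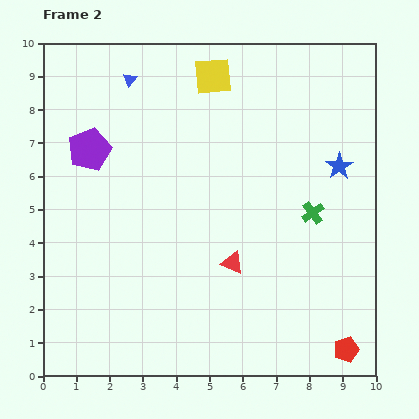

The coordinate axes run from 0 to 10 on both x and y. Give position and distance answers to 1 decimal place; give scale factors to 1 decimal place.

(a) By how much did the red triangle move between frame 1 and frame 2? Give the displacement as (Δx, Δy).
(0.5, -0.3)

The red triangle was at (5.2, 3.7) in frame 1 and (5.7, 3.4) in frame 2.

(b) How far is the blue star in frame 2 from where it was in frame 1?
3.0

The blue star moved from (8.1, 3.4) to (8.9, 6.3), a distance of √(0.8² + 2.9²) ≈ 3.0.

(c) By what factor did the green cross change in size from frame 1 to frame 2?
0.8×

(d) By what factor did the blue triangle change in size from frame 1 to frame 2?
0.6×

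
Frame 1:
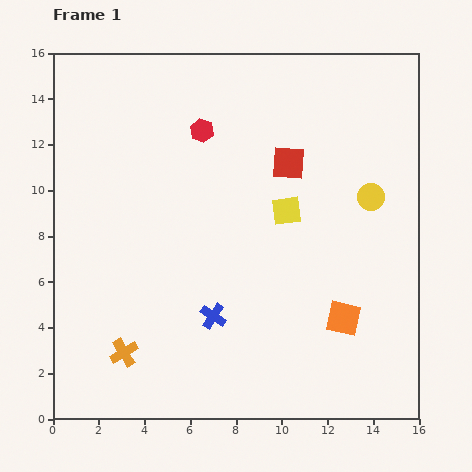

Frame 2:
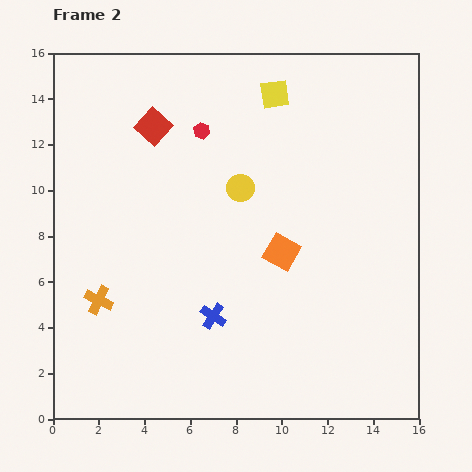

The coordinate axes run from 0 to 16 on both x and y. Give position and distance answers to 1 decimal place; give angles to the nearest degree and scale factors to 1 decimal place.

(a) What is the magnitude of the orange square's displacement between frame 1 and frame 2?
4.0

The orange square moved from (12.7, 4.4) to (10.0, 7.3), a distance of √(2.7² + 2.9²) ≈ 4.0.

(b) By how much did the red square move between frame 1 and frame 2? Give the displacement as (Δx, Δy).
(-5.9, 1.6)

The red square was at (10.3, 11.2) in frame 1 and (4.4, 12.8) in frame 2.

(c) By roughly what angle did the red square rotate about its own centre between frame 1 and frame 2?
38° clockwise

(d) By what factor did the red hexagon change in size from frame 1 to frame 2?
0.7×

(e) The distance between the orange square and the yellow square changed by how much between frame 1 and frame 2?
+1.6

Distance in frame 1: 5.3. Distance in frame 2: 6.9.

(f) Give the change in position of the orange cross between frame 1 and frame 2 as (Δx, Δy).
(-1.1, 2.3)

The orange cross was at (3.1, 2.9) in frame 1 and (2.0, 5.2) in frame 2.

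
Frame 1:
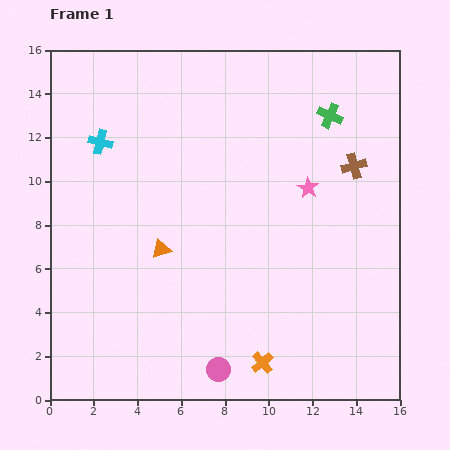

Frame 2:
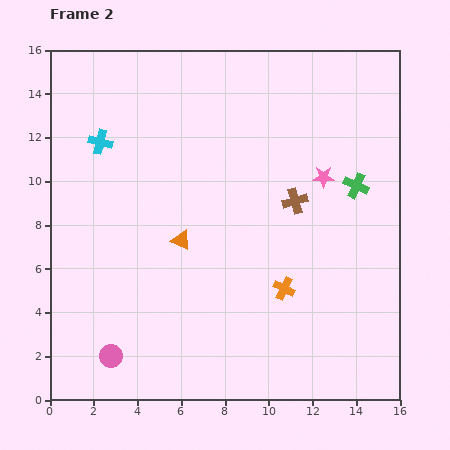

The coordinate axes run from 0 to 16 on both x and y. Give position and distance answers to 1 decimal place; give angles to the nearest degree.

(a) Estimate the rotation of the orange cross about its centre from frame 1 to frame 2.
23° counter-clockwise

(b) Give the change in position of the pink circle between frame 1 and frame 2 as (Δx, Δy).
(-4.9, 0.6)

The pink circle was at (7.7, 1.4) in frame 1 and (2.8, 2.0) in frame 2.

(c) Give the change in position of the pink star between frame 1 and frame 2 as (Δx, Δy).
(0.7, 0.5)

The pink star was at (11.8, 9.7) in frame 1 and (12.5, 10.2) in frame 2.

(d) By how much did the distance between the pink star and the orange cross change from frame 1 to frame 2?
-2.9

Distance in frame 1: 8.3. Distance in frame 2: 5.4.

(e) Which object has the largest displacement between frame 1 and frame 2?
the pink circle

(moved 4.9; next 3.5)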